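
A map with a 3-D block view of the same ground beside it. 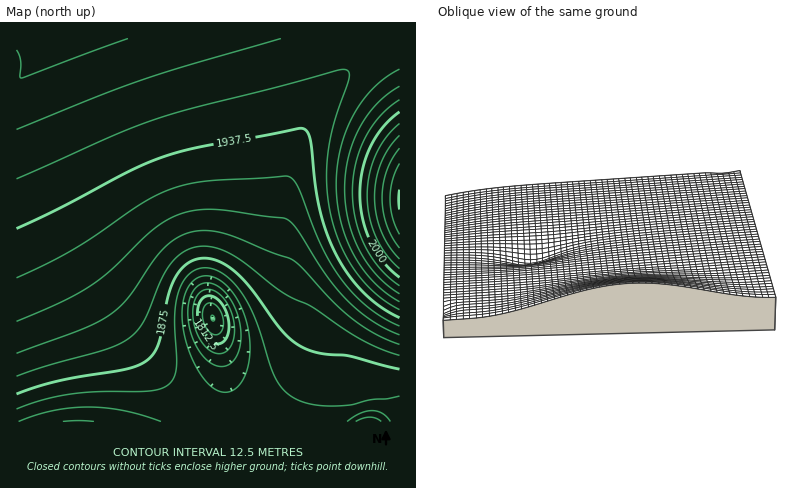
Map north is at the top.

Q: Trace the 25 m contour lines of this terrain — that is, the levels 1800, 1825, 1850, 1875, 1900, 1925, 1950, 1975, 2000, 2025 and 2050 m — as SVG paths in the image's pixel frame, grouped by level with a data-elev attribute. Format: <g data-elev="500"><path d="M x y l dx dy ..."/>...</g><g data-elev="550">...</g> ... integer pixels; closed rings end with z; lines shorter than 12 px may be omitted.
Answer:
<g data-elev="1800"><path d="M214 335l-7-5-4-12 1-10 2-4 4-1 4 1 4 4 5 12-1 11-4 3z"/></g><g data-elev="1825"><path d="M218 354l-8-4-7-6-6-10-3-12-1-12 2-10 5-7 6-3 8 1 8 6 7 11 5 12 0 14-2 11-6 7z"/></g><g data-elev="1850"><path d="M19 422l33-11 36-4 36 4 37 11"/><path d="M347 422l13-8 12-3 10 2 8 9"/><path d="M220 392l-12-8-10-15-10-21-5-20-1-20 4-16 8-11 10-5 6 0 8 3 14 13 11 18 6 24 1 24-6 20-4 7-6 5-6 2z"/></g><g data-elev="1875"><path d="M16 394l44-13 68-12 18-8 8-7 5-10 9-46 7-20 5-8 6-6 8-4 8-2 8 1 10 3 17 12 15 16 30 40 8 9 10 7 18 7 30 3 52 13"/></g><g data-elev="1900"><path d="M16 353l65-23 27-14 10-8 10-10 26-38 13-14 17-11 18-4 14 0 14 4 62 25 10 8 32 34 18 16 24 16 24 10"/></g><g data-elev="1925"><path d="M16 278l56-28 70-46 28-14 16-6 20-3 80-5 6 3 6 7 23 60 10 18 11 16 13 16 13 12 16 10 16 8"/></g><g data-elev="1950"><path d="M16 179l100-44 42-17 178-47 10-1 3 4 0 6-15 44-6 32-1 30 4 28 10 32 15 26 20 22 24 16"/></g><g data-elev="1975"><path d="M400 86l-12 8-11 10-9 11-8 13-11 28-4 33 3 31 12 30 7 14 10 12 11 10 12 8"/><path d="M16 50l4 10 0 16 2 2 106-40"/></g><g data-elev="2000"><path d="M400 112l-17 14-12 20-8 23-3 25 3 24 7 24 13 20 17 15"/></g><g data-elev="2025"><path d="M400 135l-11 13-8 14-5 18-1 16 1 18 5 16 8 16 11 13"/></g><g data-elev="2050"><path d="M400 163l-8 17-2 18 2 20 8 16"/></g>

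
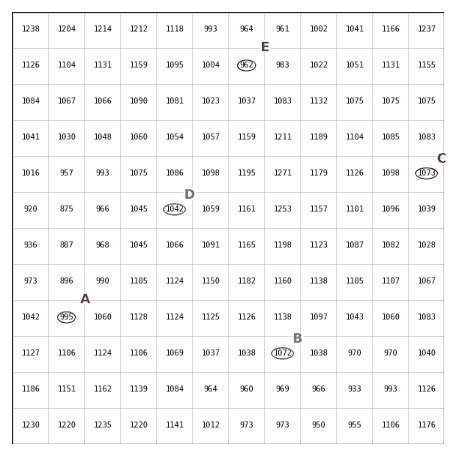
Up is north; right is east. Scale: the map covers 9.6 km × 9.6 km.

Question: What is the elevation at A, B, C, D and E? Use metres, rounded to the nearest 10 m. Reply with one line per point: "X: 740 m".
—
A: 990 m
B: 1070 m
C: 1070 m
D: 1040 m
E: 960 m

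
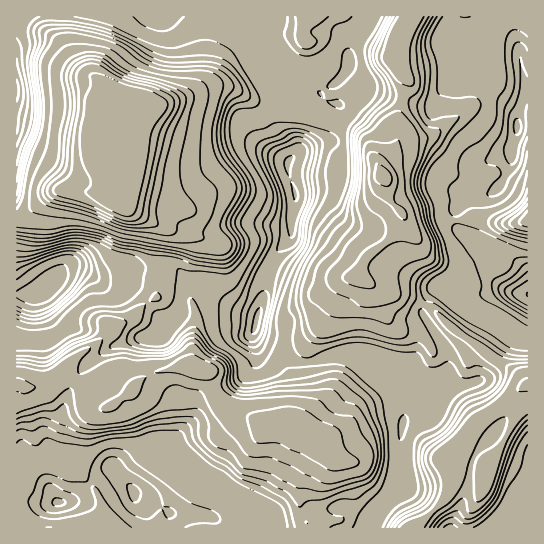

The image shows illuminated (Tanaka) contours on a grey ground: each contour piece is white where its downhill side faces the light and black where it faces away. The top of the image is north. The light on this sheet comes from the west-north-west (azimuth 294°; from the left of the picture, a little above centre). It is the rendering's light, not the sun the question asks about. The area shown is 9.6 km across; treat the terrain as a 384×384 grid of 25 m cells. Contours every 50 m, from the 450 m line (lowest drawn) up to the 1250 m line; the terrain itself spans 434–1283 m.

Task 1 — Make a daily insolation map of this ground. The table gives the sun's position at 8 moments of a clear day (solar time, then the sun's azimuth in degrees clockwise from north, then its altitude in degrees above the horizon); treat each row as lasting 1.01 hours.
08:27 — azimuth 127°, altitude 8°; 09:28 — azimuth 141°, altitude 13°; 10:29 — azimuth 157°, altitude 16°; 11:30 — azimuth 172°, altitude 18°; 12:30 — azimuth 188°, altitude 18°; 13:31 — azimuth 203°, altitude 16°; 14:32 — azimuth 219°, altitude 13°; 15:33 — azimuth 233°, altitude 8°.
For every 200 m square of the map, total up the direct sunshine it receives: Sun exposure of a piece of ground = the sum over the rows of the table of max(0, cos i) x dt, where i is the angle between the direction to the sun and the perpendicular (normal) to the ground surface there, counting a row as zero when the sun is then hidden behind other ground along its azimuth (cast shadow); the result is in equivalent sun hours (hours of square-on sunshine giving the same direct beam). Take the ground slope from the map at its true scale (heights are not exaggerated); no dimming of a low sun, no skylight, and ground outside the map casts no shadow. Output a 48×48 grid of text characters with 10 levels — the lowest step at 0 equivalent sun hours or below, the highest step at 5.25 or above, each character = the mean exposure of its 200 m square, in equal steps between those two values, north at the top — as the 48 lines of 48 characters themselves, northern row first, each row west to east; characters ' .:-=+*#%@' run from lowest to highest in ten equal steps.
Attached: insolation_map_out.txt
:.              ..:::---::=++++=::..-=**==+=----
--:             ...::--=-:----=-:..:=+*=------=+
=-::.             ..::--==+===-=:.:-===-------+*
-:.:.               .::--=*#*=-==-----::------==
=--:.               .::---==----=**-------------
+==--:-:            ..:--------:-+#+-:----------
===-==--:.      .:---:::------:::-=+*==-::::--=-
-==-==::---:.  .:--+*+-:::-::--:..:-=*=:...:-=+-
:-=-----------===-=+**+--:::::::.   :--:..:--=+-
:---::------=+*+=-=+=-==-==--::..  .... .-+=-==-
:::-:-------=++==-==---==*#*+=-. .:-:. .=++===::
:.:---------====----:-=+****+=--..:----++===+=:.
::::--------====--::.:-=+=--:::=- .:--+*=====-::
::::--==----==----:...::::..:::==:.:-+*+----:..:
-:. .-==----==----:. .....:::-:---..-++--:::.. :
-:. .:-----===-----::::...:---:--=+=-=-:---:::.:
:-==+=-----===-:::--===:..::--::-++=-:::----. ..
:=*@@@%*+=-===--::-=**=-:...:::-=++-.:::::..    
-=+*#%@@@#*+=-=====+*=-=-......=====-:-::::.   .
****#%%%@@@@*--=+==-:::-:.::...:-=-=+-:::-=====+
@@@@@@@@@@@@%#*==-:...:.:.:-.:..::-===:.::=+#%@@
%@@@@@@#%@@@@@@%*+====--: .:...::---===-::::-+*#
%@@%#**+=+*##%@@@@%%#+=-. ....::---=+*+=----::=#
**=-::-==-----=+#@@@#++-:..::.:----=+*%#=---==+*
=-:....:----::-==++*++=:::::--------=+#+=---=***
:.      :--:::--:--=+=-:.:::-+++==-----::-------
      .    .-==-:--===-:.:-====++++++=. .:::.   
     ..    :=+=--::---:.:-+==++++++++==. .:::.  
    ..::..:=:.   .::-:..:-==-=+***+=-:-+.  .::: 
       .-=-.     ..::. .---+++****++-=:=*:   .:.
       .-:             .:-=*%%%##%%%#*=:++-     
      --        .       :-==+==--=+***+-==+=.   
    .--. .    .:.         ...  :------++=+=++:  
.  .=-:.------=+*+==            .:----==-=====:.
---==-:------+****+-          .. .:----:::.  .:-
-==++-------====+=-.         .:...::-:::..   .-=
+*#*+=----==++++++=-:........:...::::::...  .-==
%##*=++=++*#%%#%#++=---::::::. ..:::::......=*=*
#****#%%@@@@%%#*=-=+=---=--::::::::::.   .:=*-=#
+++*##%@@%%*+======++=======---::::::.   :=+::**
=+==++****+=---=*#*+++++======--::-::-. :-=:.-*=
-==--==+**+=----=*##++***++===---==::----==::++-
--==--=-:-**=----=*##**+++++===++*=:-=++==--=++-
==+*+==:.:=**+=----=#%%#*++***#%%*-::-+=-==-=+==
===+**=-::--=++=----=+*##*+**%%#*+:...:--+==*+==
---.:---:::::-++===---=+**++**+++=:.   :**=*#+=-
-:    .:-:..:--=====----===--::==-:   .*%**%#=--
-:   .::-:..:::..::------==--====-:. .+###%#=---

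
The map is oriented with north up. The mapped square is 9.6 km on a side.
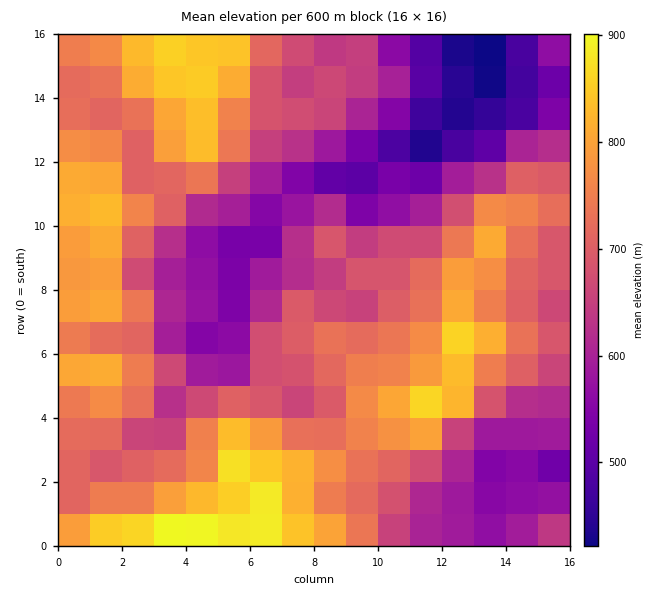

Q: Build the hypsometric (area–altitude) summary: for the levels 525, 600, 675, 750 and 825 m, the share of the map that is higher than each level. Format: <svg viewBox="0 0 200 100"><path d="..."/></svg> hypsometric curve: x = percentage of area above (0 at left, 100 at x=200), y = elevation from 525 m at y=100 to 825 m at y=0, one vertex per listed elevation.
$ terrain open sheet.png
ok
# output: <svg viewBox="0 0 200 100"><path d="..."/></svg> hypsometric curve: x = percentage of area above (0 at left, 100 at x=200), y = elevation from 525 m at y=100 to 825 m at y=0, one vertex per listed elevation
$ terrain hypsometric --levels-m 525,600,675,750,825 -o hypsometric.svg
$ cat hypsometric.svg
<svg viewBox="0 0 200 100"><path d="M182 100l-32-25-38-25-51-25-38-25"/></svg>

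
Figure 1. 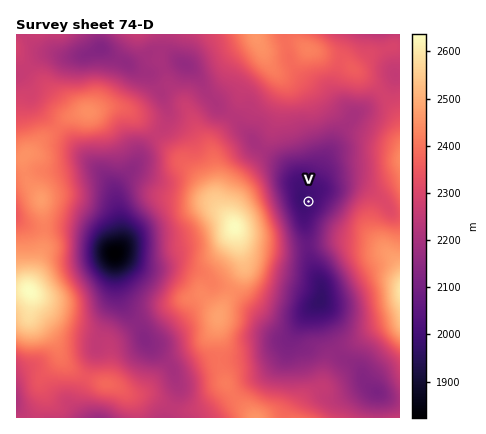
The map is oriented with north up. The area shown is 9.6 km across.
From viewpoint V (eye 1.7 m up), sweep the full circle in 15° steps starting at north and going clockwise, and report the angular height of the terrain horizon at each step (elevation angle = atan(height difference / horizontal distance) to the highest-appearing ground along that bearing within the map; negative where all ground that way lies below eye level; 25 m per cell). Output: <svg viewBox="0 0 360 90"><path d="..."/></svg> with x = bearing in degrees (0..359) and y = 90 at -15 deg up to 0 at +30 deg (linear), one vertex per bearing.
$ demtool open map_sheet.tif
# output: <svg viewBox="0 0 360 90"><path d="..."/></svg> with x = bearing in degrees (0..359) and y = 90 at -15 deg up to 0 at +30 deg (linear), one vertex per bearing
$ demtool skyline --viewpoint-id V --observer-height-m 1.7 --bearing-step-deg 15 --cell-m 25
<svg viewBox="0 0 360 90"><path d="M0 46l15 2 15 0 15-3 15-4 15-2 15-4 15-4 15 0 15 1 15 6 15 8 15 5 15-3 15-12 15-10 15-6 15-1 15 4 15 6 15 9 15 7 15 0 15 0"/></svg>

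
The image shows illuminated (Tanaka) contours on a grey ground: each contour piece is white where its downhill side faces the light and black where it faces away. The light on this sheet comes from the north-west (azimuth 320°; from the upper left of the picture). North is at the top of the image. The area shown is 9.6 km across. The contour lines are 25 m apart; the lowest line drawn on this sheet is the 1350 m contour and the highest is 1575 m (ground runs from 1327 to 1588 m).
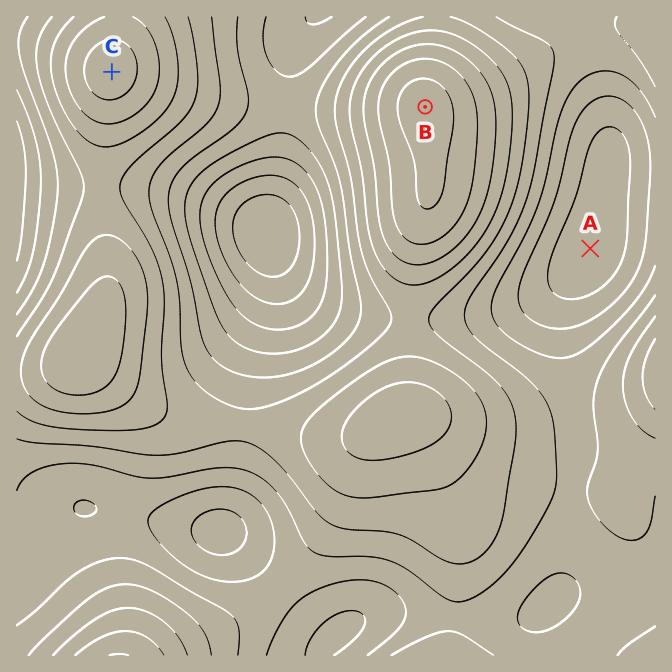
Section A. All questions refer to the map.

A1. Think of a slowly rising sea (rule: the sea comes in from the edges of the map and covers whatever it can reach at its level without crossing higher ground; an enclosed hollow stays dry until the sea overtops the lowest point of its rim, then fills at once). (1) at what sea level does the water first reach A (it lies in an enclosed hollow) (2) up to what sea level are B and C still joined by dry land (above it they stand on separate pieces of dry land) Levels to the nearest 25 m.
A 1400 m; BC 1475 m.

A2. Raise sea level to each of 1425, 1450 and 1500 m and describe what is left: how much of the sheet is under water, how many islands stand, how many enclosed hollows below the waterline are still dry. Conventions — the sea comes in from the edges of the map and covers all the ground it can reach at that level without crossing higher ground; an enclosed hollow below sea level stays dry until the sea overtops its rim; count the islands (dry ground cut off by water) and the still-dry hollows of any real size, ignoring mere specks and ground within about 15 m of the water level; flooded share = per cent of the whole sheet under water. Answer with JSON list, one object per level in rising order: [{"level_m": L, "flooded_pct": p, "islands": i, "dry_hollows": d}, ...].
[{"level_m": 1425, "flooded_pct": 11, "islands": 0, "dry_hollows": 2}, {"level_m": 1450, "flooded_pct": 42, "islands": 0, "dry_hollows": 0}, {"level_m": 1500, "flooded_pct": 74, "islands": 2, "dry_hollows": 0}]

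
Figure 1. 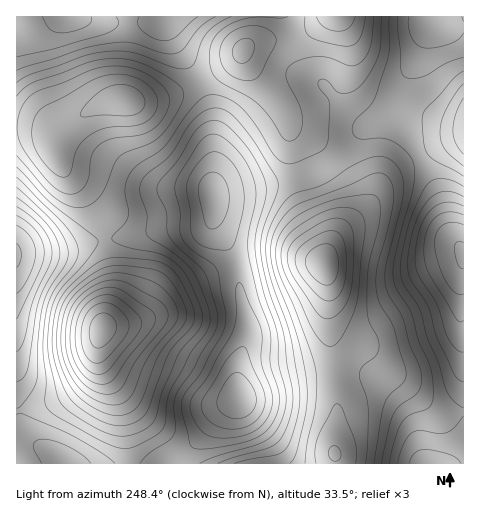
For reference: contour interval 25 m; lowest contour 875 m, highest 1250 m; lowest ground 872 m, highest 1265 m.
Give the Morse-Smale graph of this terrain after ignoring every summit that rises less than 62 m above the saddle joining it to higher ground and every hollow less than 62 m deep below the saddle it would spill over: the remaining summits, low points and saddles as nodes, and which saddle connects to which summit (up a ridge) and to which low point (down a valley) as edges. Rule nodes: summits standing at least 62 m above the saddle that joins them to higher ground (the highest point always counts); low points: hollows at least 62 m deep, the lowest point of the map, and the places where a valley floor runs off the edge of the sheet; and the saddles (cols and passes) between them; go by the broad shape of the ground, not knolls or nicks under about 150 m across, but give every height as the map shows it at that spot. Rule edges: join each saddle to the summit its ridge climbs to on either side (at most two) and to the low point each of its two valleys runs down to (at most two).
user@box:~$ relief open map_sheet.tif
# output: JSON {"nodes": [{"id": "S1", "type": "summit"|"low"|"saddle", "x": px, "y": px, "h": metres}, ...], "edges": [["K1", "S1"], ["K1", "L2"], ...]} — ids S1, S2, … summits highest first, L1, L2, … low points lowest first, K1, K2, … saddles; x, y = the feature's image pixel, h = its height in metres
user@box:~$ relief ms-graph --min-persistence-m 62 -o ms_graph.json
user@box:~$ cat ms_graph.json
{"nodes": [
{"id": "S1", "type": "summit", "x": 102, "y": 329, "h": 1265},
{"id": "S2", "type": "summit", "x": 323, "y": 264, "h": 1221},
{"id": "S3", "type": "summit", "x": 124, "y": 101, "h": 1167},
{"id": "S4", "type": "summit", "x": 335, "y": 17, "h": 1147},
{"id": "S5", "type": "summit", "x": 463, "y": 129, "h": 1097},
{"id": "L1", "type": "low", "x": 462, "y": 253, "h": 872},
{"id": "L2", "type": "low", "x": 17, "y": 255, "h": 872},
{"id": "L3", "type": "low", "x": 238, "y": 398, "h": 879},
{"id": "L4", "type": "low", "x": 433, "y": 25, "h": 954},
{"id": "L5", "type": "low", "x": 67, "y": 17, "h": 962},
{"id": "K1", "type": "saddle", "x": 333, "y": 372, "h": 1115},
{"id": "K2", "type": "saddle", "x": 200, "y": 82, "h": 1061},
{"id": "K3", "type": "saddle", "x": 104, "y": 239, "h": 1051},
{"id": "K4", "type": "saddle", "x": 336, "y": 160, "h": 1042},
{"id": "K5", "type": "saddle", "x": 419, "y": 154, "h": 1021},
{"id": "K6", "type": "saddle", "x": 183, "y": 454, "h": 979},
{"id": "K7", "type": "saddle", "x": 235, "y": 263, "h": 955}],
"edges": [["K1", "S2"], ["K1", "L1"], ["K1", "L3"], ["K2", "S3"], ["K2", "S4"], ["K2", "L3"], ["K2", "L5"], ["K3", "S1"], ["K3", "S3"], ["K3", "L2"], ["K3", "L3"], ["K4", "S2"], ["K4", "S4"], ["K4", "L4"], ["K5", "S2"], ["K5", "S5"], ["K5", "L1"], ["K5", "L4"], ["K6", "S1"], ["K6", "S2"], ["K6", "L3"], ["K7", "S1"], ["K7", "S2"], ["K7", "L3"]]}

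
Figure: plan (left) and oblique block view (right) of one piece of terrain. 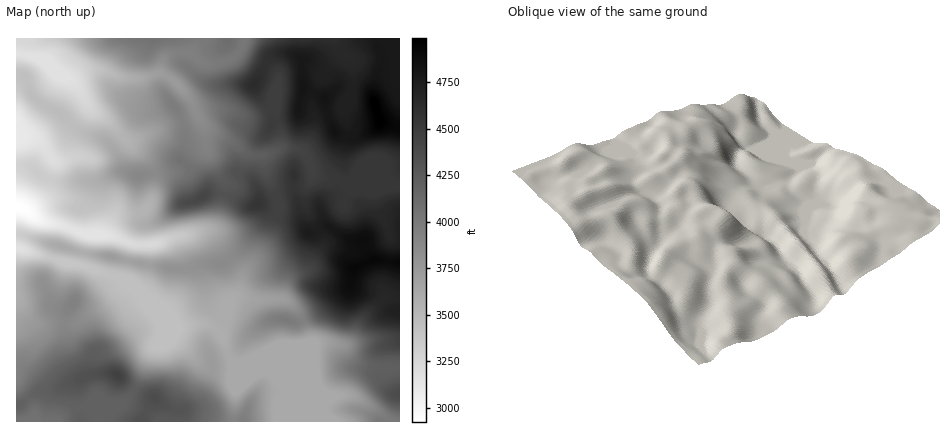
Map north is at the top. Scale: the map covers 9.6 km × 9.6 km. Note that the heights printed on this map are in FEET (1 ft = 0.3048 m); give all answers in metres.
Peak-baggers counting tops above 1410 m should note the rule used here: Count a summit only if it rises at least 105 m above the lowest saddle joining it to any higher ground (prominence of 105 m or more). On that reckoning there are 2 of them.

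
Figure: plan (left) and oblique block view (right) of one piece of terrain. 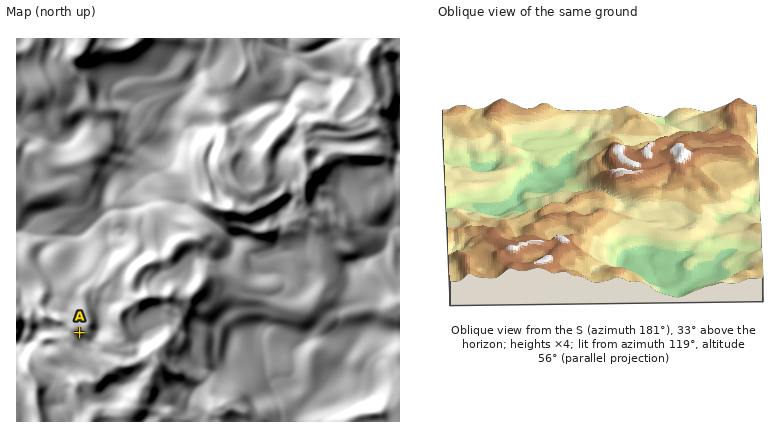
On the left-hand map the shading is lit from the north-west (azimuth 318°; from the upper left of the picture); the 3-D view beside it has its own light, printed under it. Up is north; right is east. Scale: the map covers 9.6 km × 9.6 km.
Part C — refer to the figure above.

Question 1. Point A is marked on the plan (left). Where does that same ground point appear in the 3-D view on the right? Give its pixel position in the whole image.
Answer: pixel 500 231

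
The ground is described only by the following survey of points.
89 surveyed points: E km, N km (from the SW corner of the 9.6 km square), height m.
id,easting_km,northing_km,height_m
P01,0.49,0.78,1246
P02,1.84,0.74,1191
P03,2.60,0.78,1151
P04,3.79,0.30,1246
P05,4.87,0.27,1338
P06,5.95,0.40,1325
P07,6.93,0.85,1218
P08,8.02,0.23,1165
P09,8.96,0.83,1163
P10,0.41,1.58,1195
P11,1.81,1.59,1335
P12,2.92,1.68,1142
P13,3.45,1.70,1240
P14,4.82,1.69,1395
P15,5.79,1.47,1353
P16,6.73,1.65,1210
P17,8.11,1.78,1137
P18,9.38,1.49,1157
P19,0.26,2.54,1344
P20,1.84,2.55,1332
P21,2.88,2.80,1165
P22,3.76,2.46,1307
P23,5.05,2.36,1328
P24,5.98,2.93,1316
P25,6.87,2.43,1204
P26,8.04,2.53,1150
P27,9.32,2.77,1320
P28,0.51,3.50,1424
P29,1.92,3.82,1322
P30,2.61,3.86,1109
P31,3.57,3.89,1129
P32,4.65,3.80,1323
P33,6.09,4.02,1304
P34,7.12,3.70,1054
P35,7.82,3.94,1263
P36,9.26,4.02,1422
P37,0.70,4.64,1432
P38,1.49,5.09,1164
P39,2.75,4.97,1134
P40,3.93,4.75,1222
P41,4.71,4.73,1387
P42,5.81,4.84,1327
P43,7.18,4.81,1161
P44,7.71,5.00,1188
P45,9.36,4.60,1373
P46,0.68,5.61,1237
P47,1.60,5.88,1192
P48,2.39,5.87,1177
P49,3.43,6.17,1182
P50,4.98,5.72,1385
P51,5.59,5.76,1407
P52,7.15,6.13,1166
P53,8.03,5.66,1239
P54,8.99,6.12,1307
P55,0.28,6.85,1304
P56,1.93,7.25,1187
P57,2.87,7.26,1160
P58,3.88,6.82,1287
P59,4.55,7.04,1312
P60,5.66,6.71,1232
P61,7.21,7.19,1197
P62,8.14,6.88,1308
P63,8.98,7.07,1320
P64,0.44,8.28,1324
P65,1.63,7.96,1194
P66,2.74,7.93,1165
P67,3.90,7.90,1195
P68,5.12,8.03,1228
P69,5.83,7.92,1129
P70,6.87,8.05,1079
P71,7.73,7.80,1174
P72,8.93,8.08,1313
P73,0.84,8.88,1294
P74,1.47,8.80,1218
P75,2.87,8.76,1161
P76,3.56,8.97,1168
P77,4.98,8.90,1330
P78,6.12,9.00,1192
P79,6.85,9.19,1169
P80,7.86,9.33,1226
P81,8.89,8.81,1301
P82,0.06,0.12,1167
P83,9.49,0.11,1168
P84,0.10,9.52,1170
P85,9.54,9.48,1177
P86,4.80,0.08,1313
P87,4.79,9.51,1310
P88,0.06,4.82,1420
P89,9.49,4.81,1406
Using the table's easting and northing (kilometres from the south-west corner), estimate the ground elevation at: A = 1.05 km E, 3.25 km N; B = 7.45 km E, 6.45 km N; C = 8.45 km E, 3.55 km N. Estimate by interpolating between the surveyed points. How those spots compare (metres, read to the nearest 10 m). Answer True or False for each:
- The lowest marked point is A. False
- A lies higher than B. True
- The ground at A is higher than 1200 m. True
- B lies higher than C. False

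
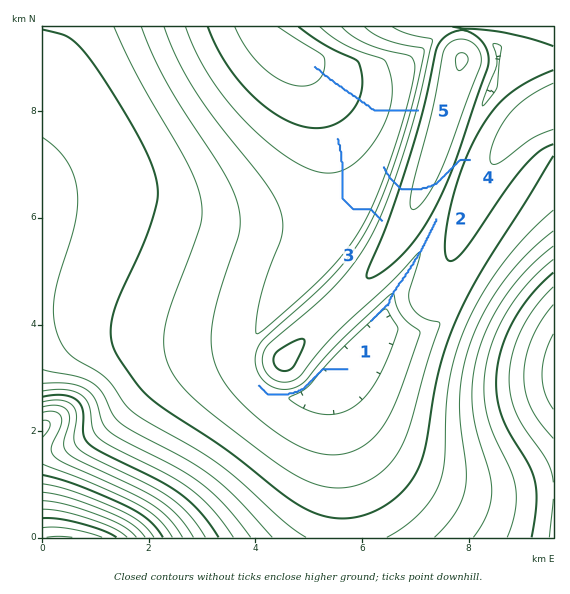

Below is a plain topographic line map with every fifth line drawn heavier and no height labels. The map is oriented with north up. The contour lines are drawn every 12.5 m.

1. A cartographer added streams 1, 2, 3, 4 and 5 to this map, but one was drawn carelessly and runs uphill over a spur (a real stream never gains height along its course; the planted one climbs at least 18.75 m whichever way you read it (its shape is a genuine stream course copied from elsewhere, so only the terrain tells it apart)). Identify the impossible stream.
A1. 4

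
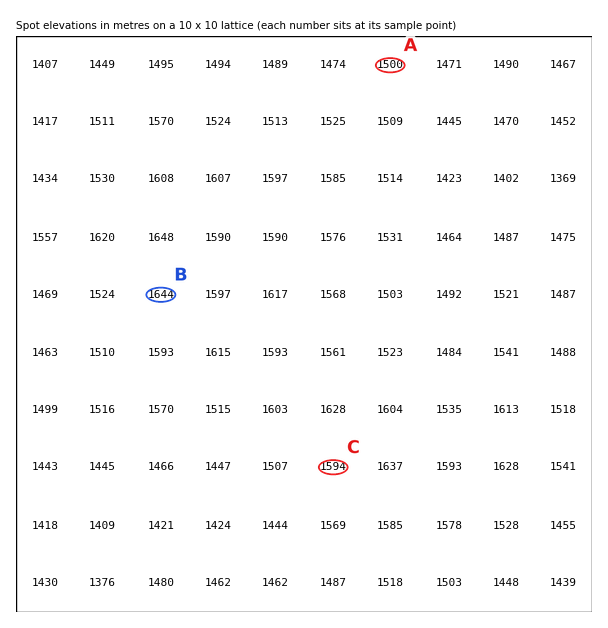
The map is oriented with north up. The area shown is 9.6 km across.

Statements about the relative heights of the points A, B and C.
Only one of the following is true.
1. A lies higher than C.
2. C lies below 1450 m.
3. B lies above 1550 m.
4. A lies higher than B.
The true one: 3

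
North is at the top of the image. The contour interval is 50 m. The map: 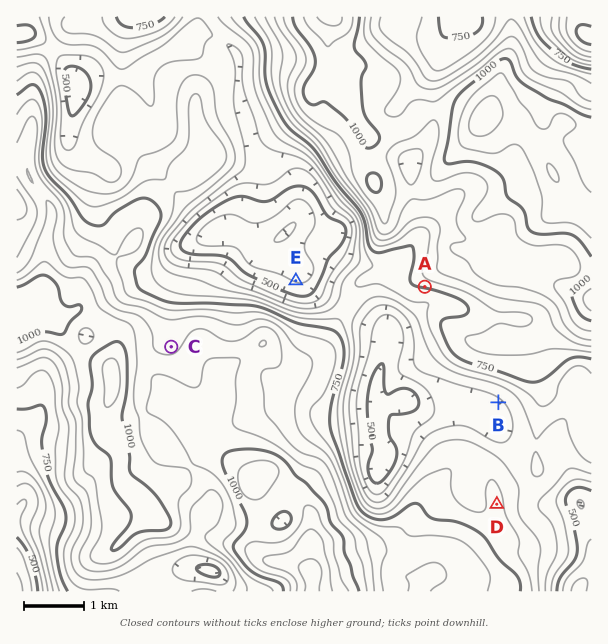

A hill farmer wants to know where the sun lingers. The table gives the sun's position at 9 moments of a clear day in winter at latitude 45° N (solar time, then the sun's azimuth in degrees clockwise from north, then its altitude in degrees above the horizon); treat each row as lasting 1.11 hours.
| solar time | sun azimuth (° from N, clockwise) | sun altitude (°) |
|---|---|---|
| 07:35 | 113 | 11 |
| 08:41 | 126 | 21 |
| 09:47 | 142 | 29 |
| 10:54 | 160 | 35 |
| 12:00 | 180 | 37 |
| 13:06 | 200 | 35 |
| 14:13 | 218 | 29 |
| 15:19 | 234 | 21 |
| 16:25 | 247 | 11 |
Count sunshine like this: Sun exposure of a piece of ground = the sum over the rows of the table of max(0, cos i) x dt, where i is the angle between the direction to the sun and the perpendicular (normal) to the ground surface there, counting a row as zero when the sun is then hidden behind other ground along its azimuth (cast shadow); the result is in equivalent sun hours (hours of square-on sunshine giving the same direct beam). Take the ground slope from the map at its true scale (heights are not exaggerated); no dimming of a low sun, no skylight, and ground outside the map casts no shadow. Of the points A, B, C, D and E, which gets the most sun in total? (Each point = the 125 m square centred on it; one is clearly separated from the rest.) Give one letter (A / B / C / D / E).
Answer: A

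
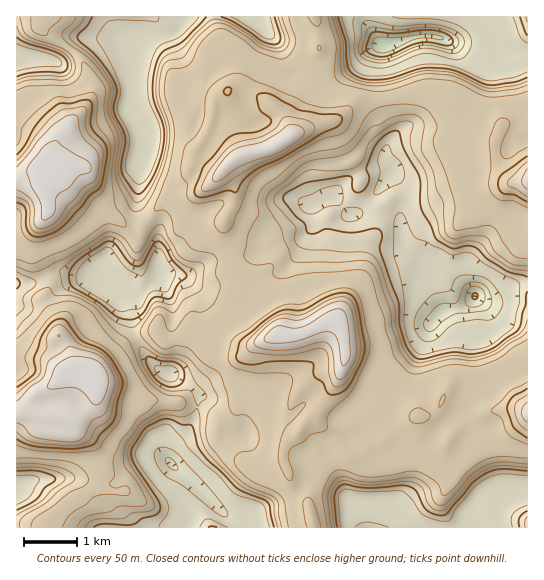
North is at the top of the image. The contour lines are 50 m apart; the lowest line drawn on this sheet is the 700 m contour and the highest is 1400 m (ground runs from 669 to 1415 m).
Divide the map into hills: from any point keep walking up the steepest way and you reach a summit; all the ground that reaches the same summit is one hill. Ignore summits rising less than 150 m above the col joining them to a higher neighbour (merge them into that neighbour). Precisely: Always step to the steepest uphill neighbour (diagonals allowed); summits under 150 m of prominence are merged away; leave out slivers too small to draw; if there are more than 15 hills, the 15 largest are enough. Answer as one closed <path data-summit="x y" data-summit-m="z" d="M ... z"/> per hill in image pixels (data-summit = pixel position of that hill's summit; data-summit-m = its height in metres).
<path data-summit="335 321" data-summit-m="1412" d="M334 197l-27 10-20 20-17 6-3 5-2 8-8 7-27 8-23 2-18 12-28-2-20 20-6 3-11-2 4 5 7 39 14 23 10 10 32 14 26 25 12 21 6 3-6 2-42 41 35 35 8 5 15 3 5 8 133 0 8-14 22-27 7-24 15-29 8-9 21-14 9-22 10-15-6-24 2-33-4-19-16 10-16 4-7-17-3-24-12-15-17-13-5-24-12-4-13-2-25 2z"/><path data-summit="279 143" data-summit-m="1399" d="M367 16l-181 0-12 17-28 6-8 4-7 7 2 15-2 45 13 25 0 20-5 23-2 24 7 13 12 11 3 5 0 38 2 4 28 2 18-12 23-2 27-8 8-7 2-8 3-5 17-6 20-20 8-2 18-8 3-6 15-14 28-10 8 0 5 3-8-13 11-26-8-16-4-18 0-51-11-13-4-8z"/><path data-summit="97 375" data-summit-m="1415" d="M70 273l-15 0-25 11-14 1 0 242 233 1 0-3-4-5-15-3-8-5-54-53 4-12 13-12 10-17 5-21-1-4-17-13-23-9-10-10-14-23-7-39-5-6-17-8-7-9-13 1z"/><path data-summit="43 182" data-summit-m="1413" d="M111 16l-95 1 1 267 13 0 25-11 15 0 16 4 13-1 2 5 9 7 25 8 11-7 14-14-1-44-3-5-12-11-7-13 2-24 5-23 0-20-13-25 2-41-1-14-17-28z"/><path data-summit="527 181" data-summit-m="1372" d="M486 33l-5 0-22 8-10 0-15-5-15 0-36 9-2 4 0 33 3 24 11 25-11 26 7 9 2 9 8 8 4 8 0 10-5 16 3 24 8 10 10 5 10 10 4 9 1 20 7 17 19-5 13-11 16 3 27-15 10-2 0-229-27-5-6-3z"/><path data-summit="527 413" data-summit-m="1380" d="M475 297l4 20-2 33 6 24-10 15-9 22-21 14-8 9-15 29-7 24-22 27-6 14 90 0-3-17 7-12 22-7 9 0 18-5 0-117-5-1-18 6-8 0-5-4-11-29 2-32z"/>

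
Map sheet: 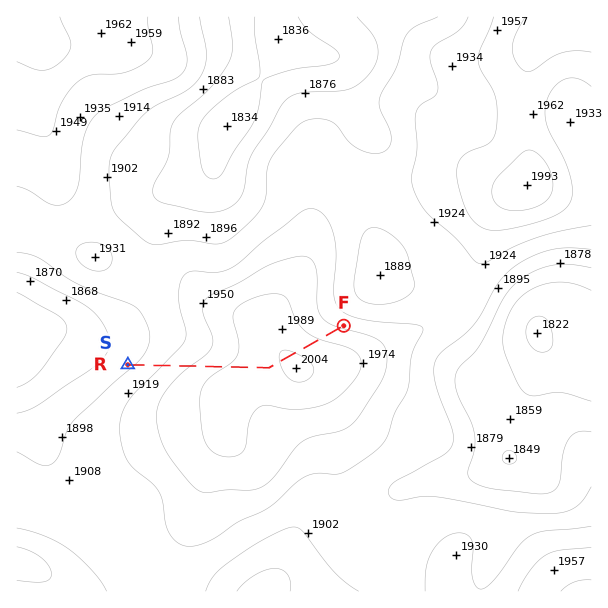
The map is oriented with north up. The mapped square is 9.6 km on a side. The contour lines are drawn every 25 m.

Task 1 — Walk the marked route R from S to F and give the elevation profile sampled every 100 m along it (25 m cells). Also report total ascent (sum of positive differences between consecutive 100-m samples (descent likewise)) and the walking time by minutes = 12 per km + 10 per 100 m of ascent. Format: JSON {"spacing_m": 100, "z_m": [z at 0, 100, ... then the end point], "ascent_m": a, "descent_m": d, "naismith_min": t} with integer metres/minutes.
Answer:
{"spacing_m": 100, "z_m": [1895, 1899, 1904, 1909, 1914, 1920, 1926, 1932, 1938, 1943, 1948, 1953, 1957, 1962, 1966, 1970, 1974, 1977, 1979, 1981, 1982, 1984, 1986, 1990, 1994, 1998, 2001, 2002, 2001, 1998, 1994, 1988, 1982, 1976, 1970, 1964, 1958, 1951, 1945], "ascent_m": 107, "descent_m": 57, "naismith_min": 56}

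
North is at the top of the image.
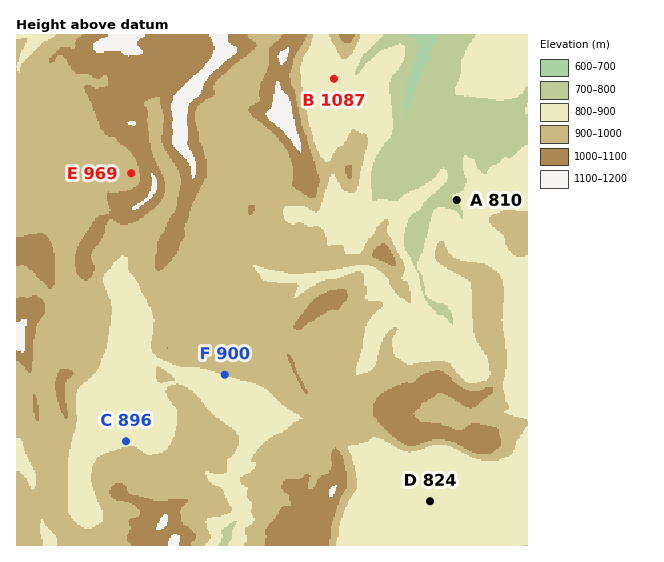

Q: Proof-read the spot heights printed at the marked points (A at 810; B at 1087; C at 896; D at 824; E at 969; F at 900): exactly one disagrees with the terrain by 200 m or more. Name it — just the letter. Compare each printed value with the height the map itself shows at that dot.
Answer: B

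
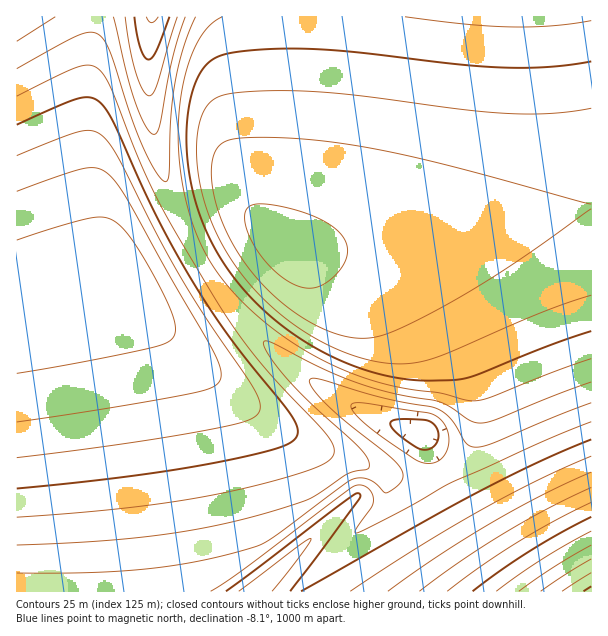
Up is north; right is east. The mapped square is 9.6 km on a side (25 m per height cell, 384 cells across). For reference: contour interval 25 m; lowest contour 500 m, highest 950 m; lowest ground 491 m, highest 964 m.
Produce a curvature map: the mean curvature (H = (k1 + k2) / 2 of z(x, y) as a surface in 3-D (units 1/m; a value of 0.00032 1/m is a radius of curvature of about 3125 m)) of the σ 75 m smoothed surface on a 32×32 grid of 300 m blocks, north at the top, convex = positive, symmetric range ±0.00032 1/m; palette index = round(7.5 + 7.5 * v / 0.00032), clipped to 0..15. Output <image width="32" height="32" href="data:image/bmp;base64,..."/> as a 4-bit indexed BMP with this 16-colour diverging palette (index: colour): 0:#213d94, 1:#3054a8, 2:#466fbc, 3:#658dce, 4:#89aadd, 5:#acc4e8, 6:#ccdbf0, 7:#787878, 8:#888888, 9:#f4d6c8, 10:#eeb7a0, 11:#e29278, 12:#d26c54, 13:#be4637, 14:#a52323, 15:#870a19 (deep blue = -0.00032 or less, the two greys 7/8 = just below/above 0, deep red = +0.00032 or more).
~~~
<image width="32" height="32" href="data:image/bmp;base64,Qk12AgAAAAAAAHYAAAAoAAAAIAAAACAAAAABAAQAAAAAAAACAAATCwAAEwsAABAAAAAAAAAAlD0hAKhUMAC8b0YAzo1lAN2qiQDoxKwA8NvMAHh4eACIiIgAyNb0AKC37gB4kuIAVGzSADdGvgAjI6UAGQqHAHd3d3d4rXA9uIiIiIiIiHd3d3d3d3nYAsuIiIiIiIiId3d3d3eIjZAcyIiIiIiIiIiIiIiIiIjZAcyIiIiIiIiIiIiIiIiIjaAKuIiIiIiIiIiIiIiIiIjbAMmZiIiIiIiIiIiIiIiIjLvbqpiIiIiIiIiIiIiIiJrMumepiIiIiIiIiIiIiJq7uWMAmoiIiIiIiIiIiImruFEAAIqIiIiIiIiIiIibuWEANoepiIiIiIiIiIiJu4MAR6u6mIiIiIiIiIiIm7cgJ6u7qYiIiIiIiIiIibtxA4u6mYiIiIiIiIiIiJu3EEnLqYiIiIiIiIiIiImrggSsuYiIiIiIiIiIiIiKukA5ypiIiIiIiIiIiIiIm7YCjLmIiIiIiIiIiIiIiKuSBruYiIiIiIiIiIiIiIm7UDq6iIiIiIiIiIiIiIiJuSB7uYiIiIiIiIiIiIiIirYDq5iIiIiIiIiIiIiIiJukBruYiIiIiIiIiIiIiIibkhjKiIiIiIiIiIiIiIiIq4AquYiIiIiIiIiIiIiIiKtgS7mIiIiIiIiIiIiIiIirUFu4iIiIiIiIiIiIiIiIq0BrqIiIiIiIiIiIiIiIiKpAa6iIiIiIiIiIiIiIiIiqQGuoiIiIiIiIiIh3d4iIq0BbqIiIiIiIiHd3d3eIiKtQW7iIiIiIh3d3d3d3"/>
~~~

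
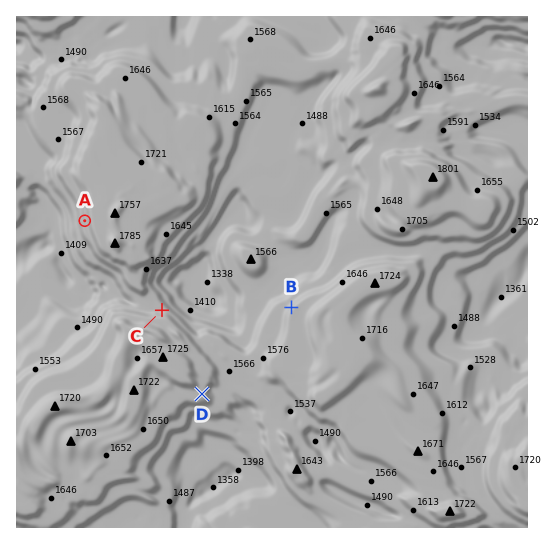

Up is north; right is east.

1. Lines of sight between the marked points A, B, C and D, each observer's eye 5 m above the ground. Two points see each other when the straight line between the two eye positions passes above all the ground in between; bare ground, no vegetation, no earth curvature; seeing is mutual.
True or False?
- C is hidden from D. True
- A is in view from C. False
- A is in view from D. False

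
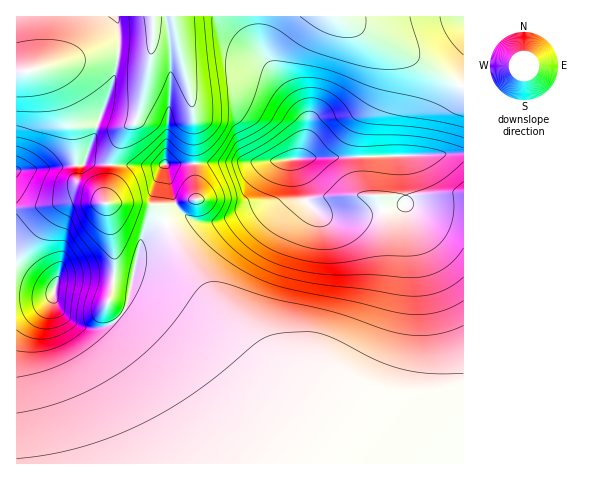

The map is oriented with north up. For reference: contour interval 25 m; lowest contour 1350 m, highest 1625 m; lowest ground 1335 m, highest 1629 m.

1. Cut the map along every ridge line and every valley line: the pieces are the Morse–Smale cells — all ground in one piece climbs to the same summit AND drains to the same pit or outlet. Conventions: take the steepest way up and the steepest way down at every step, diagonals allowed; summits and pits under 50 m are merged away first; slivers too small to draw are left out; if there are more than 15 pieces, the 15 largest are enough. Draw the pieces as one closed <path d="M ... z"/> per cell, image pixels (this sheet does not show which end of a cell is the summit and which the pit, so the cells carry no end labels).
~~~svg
<path d="M463 16l-446 0-1 55 26-1 11 11 9 17 5 20 7 13 2 34 5 0 4-3 66 4 14-2 12 44 8 8 11 5 20 1 9-2 41-18 4-6 11-30 5-6 10 1 10 41 8 8 14 7 14 1 20-2 43-12 16 2 42 0z"/><path d="M294 160l-11 1-14 38-17 9-36 14-15 0-19-8-15 9 18 35 21 33 50 60 21 34 6 24 0 17-5 21-6 16 191 1 1-257-43-1-16-2-43 12-20 2-14-1-14-7-8-8z"/><path d="M166 224l-25 18-14 64-5 8-9 9-7 3-17 3-16-6-14-12-6-17-6 2-31-1 1 169 255-1 6-16 5-21 0-17-6-24-21-34-50-60z"/><path d="M75 165l-57 5-2 2 1 123 33 0 4-4 3-11 5-3 41 0 28 5 10-40 24-19-9-14-5-4-13-2-34 0-12-14-15-9z"/><path d="M42 70l-26 3 1 98 59-6-3-38-6-9-5-20-9-17z"/><path d="M90 162l-14 4 1 14 15 9 12 14 34 0 13 2 15 19 17-10-8-11-10-39-14 2-38-1z"/><path d="M103 277l-44 1-6 19 6 14 10 9 14 8 15 1 15-6 10-10 4-7 5-23z"/>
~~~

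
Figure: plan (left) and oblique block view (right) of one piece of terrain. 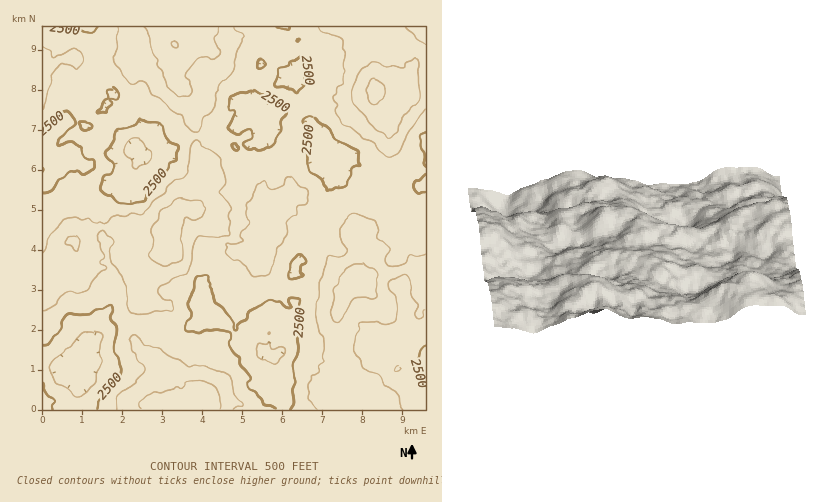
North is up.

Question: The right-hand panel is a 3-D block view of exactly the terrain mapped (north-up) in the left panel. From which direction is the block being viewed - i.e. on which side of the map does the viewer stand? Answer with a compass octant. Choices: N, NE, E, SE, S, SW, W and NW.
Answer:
E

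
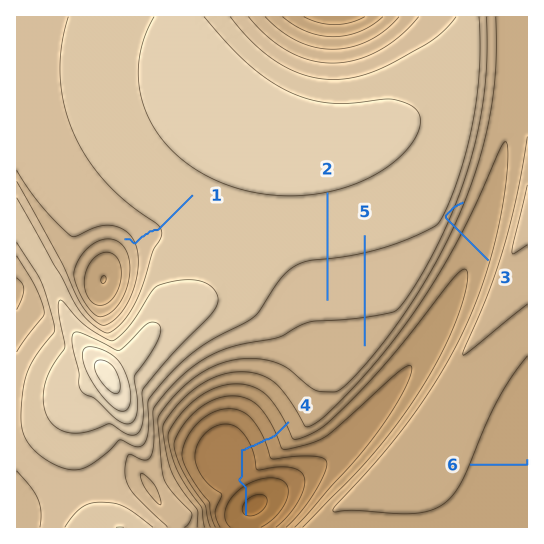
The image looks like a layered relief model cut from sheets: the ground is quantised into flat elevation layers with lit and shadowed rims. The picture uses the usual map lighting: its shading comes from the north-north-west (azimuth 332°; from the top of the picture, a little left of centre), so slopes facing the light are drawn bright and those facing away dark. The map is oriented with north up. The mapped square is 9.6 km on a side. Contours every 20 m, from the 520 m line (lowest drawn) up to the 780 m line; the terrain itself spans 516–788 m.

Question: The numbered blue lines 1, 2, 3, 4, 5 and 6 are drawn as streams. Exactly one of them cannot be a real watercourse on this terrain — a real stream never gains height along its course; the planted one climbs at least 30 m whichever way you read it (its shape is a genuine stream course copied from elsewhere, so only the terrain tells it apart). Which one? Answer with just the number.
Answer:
3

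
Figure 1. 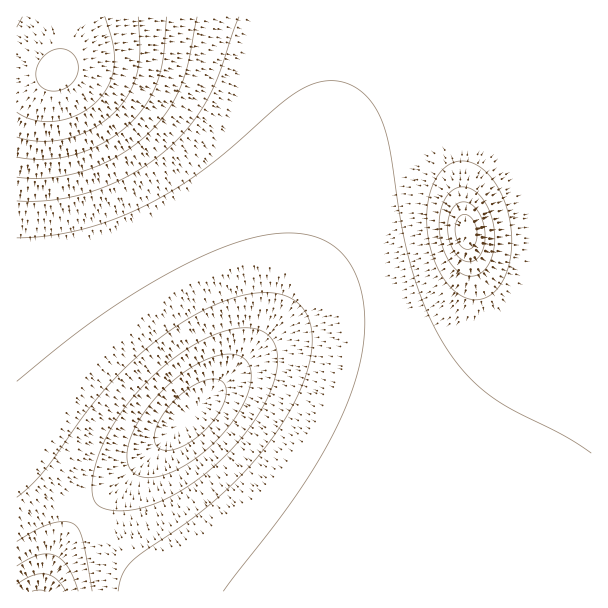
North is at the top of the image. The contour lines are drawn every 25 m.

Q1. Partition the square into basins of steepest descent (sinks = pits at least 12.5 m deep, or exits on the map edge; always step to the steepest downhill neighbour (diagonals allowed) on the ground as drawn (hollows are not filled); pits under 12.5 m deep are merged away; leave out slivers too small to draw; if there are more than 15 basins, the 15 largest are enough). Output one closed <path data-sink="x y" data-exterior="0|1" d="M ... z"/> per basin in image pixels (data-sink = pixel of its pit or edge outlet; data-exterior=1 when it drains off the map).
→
<path data-sink="191 414" data-exterior="0" d="M591 16l-526 0-3 35-4 20-10 3-32 3 0 373 22 22 24 20 78 79 31 21 420 0z"/><path data-sink="39 591" data-exterior="1" d="M17 451l0 141 153-1-30-20-78-79-24-20z"/><path data-sink="17 17" data-exterior="1" d="M63 16l-47 1 1 59 21 0 20-5 4-20z"/>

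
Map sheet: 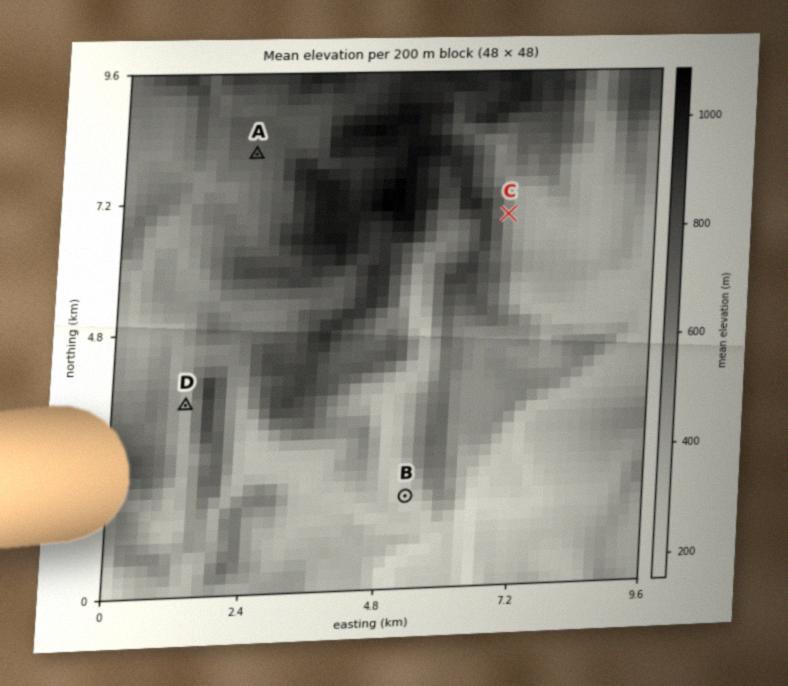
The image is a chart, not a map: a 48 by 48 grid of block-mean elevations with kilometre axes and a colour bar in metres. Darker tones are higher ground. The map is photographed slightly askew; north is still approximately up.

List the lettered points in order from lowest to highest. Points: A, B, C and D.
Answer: B D C A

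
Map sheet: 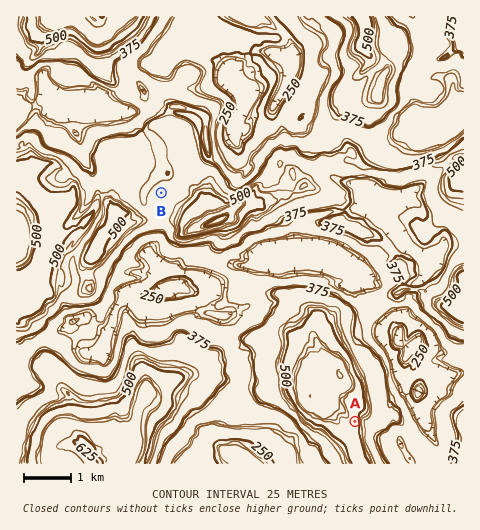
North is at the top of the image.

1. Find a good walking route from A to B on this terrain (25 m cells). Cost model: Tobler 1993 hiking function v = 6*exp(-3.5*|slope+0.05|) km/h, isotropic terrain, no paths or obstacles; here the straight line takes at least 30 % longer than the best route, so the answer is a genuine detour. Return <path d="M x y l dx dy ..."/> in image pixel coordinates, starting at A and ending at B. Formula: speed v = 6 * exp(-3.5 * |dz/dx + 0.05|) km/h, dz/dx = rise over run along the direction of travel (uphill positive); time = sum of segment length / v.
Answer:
<path d="M355 421l-5 3-4 0-5 2-7 0-5-2-6 0-23-12-16-16-5-10-21-21-5-9 0-2-1-3-2-2-4-1-3-2-4-7 0-2 3-4 0-13 1-2 0-4-2-7-4-3-8-17 0-6-1-2-5-5-21-10-13-13-16-8-2-2-10-19 0-29"/>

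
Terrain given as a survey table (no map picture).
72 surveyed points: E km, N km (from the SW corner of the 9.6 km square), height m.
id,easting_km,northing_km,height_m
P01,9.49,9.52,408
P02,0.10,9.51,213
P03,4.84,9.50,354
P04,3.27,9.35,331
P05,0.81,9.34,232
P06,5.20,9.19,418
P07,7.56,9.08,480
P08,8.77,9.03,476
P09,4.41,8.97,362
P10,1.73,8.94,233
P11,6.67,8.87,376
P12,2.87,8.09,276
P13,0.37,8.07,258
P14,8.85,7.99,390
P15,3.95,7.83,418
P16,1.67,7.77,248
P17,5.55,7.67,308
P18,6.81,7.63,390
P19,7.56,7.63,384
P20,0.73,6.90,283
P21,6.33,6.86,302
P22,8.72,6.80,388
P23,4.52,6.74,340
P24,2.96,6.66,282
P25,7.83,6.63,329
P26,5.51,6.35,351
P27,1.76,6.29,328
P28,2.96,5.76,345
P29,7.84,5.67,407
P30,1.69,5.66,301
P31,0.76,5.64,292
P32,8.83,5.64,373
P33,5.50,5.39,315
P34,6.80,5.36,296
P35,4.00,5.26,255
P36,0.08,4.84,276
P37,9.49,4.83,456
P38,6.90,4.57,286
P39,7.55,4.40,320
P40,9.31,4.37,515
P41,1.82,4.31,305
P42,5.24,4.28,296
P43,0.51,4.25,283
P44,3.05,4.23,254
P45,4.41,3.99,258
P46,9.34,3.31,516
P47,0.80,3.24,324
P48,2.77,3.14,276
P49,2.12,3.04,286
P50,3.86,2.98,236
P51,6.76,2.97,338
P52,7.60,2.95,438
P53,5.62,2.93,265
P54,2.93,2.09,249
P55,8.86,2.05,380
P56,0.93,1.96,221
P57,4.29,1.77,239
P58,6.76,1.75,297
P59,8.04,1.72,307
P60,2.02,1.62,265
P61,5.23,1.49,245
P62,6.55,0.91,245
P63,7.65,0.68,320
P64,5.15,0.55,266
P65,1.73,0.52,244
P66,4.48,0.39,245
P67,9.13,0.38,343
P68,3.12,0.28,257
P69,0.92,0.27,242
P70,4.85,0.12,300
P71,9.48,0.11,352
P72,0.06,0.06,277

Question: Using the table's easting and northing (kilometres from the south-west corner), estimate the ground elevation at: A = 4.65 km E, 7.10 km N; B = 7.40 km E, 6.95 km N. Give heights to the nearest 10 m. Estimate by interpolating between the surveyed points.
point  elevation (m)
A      390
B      330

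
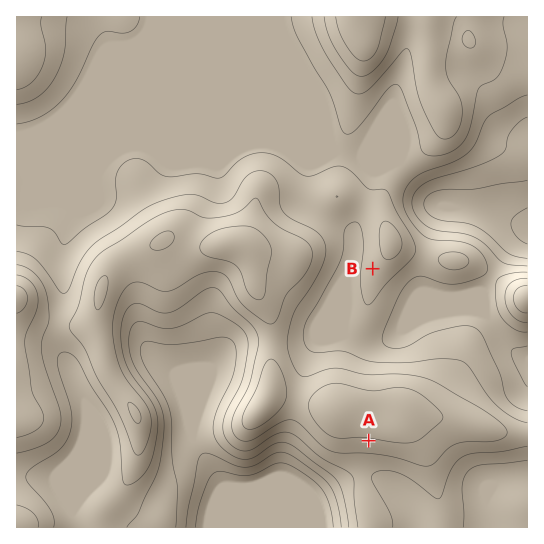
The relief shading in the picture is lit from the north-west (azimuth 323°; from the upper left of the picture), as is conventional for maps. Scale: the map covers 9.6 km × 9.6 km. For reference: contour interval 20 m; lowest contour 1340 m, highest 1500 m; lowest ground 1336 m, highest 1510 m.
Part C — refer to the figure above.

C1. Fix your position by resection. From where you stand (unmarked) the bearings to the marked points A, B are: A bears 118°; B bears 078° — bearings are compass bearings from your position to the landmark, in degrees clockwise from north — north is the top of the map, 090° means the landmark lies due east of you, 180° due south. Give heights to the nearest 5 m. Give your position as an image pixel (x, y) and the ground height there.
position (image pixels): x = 139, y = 318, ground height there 1425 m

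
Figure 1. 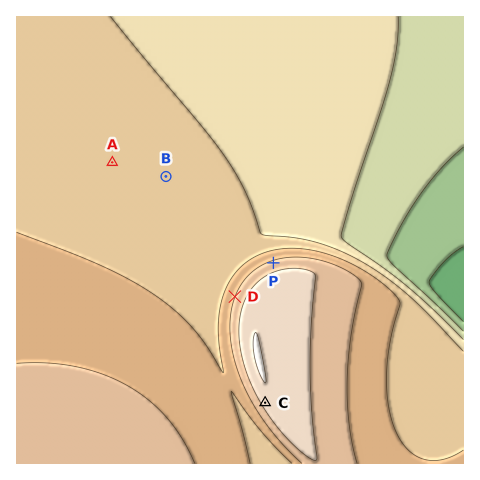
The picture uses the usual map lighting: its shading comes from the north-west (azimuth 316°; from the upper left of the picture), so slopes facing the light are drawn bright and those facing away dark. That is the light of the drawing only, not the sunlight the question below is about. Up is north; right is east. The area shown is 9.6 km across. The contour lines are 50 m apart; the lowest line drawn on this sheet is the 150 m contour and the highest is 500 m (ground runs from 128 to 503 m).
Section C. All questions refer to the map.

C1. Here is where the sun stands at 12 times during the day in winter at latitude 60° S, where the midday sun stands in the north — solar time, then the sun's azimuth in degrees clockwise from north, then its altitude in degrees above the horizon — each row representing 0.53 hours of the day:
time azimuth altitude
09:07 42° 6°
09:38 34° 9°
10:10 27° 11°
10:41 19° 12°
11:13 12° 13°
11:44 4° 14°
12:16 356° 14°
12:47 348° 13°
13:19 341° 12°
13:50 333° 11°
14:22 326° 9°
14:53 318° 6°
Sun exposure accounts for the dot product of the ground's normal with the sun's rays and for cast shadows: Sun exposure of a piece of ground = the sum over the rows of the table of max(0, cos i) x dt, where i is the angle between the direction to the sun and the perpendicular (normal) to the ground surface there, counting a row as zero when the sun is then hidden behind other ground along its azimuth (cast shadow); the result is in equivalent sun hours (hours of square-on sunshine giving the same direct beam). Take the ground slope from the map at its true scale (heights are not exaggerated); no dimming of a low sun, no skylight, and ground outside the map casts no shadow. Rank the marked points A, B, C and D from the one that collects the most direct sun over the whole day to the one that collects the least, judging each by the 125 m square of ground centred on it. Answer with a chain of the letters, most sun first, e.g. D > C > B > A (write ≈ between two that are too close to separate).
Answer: D > B ≈ A > C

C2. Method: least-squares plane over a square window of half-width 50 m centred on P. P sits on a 13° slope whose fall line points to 342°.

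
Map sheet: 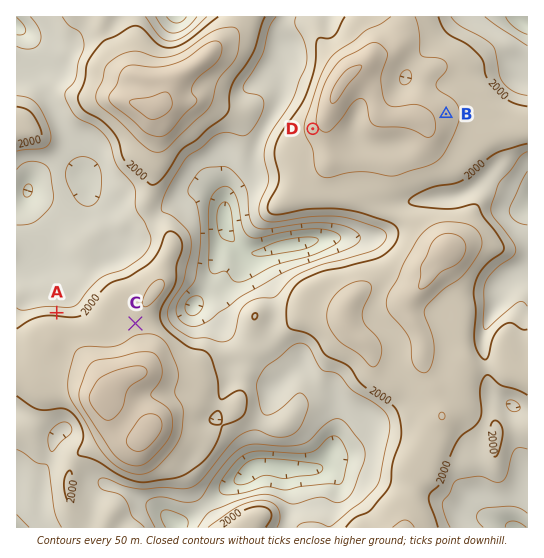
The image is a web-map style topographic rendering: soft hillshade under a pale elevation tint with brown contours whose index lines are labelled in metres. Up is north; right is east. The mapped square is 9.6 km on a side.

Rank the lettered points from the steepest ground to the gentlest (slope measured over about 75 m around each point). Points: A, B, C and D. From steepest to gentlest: A D B C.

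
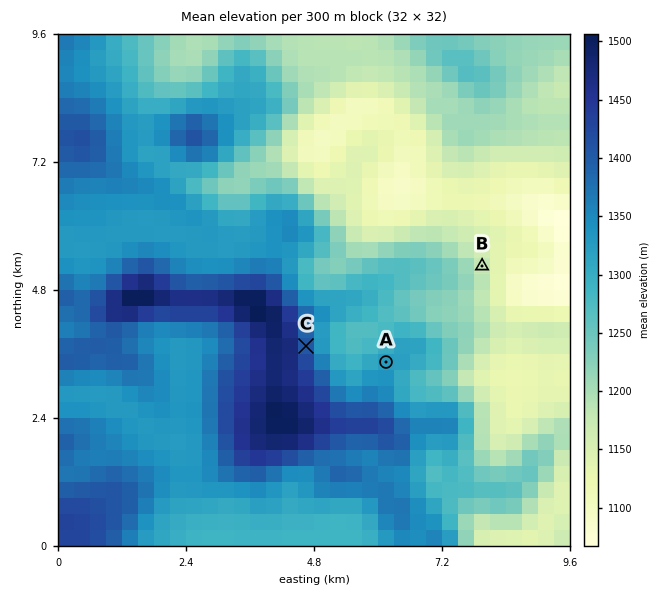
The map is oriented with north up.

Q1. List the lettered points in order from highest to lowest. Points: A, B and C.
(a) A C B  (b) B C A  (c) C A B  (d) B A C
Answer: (c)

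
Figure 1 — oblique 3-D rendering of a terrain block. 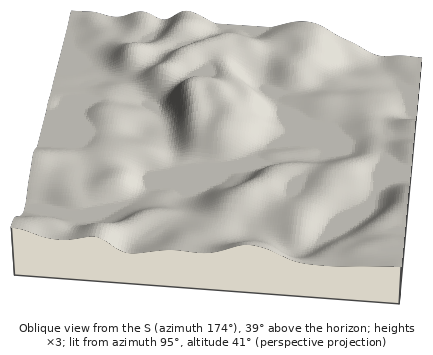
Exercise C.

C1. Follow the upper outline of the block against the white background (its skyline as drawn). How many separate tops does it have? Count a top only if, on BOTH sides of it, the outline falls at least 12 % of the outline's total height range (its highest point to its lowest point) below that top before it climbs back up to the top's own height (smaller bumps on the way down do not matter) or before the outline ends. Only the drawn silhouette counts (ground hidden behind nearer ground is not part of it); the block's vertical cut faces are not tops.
1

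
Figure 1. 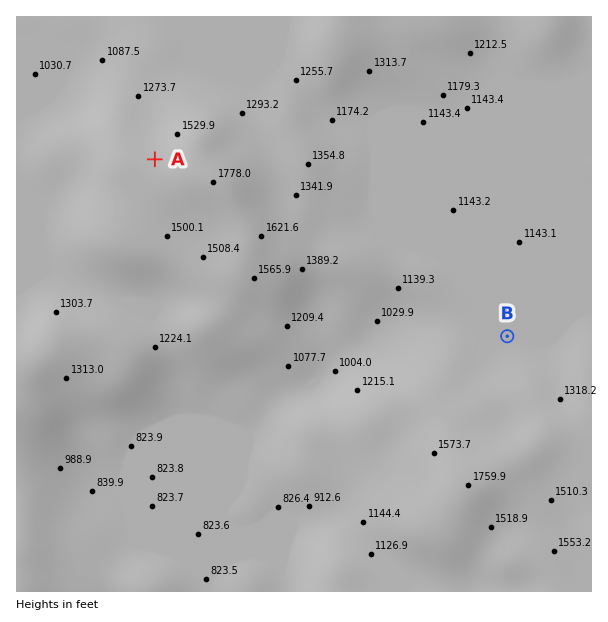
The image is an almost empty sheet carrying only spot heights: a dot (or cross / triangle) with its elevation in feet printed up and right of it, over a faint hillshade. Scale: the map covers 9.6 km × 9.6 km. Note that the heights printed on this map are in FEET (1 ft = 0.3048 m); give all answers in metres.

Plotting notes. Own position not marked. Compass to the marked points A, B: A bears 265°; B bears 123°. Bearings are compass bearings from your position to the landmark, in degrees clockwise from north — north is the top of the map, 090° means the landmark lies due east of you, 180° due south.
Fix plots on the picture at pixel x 225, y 153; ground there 470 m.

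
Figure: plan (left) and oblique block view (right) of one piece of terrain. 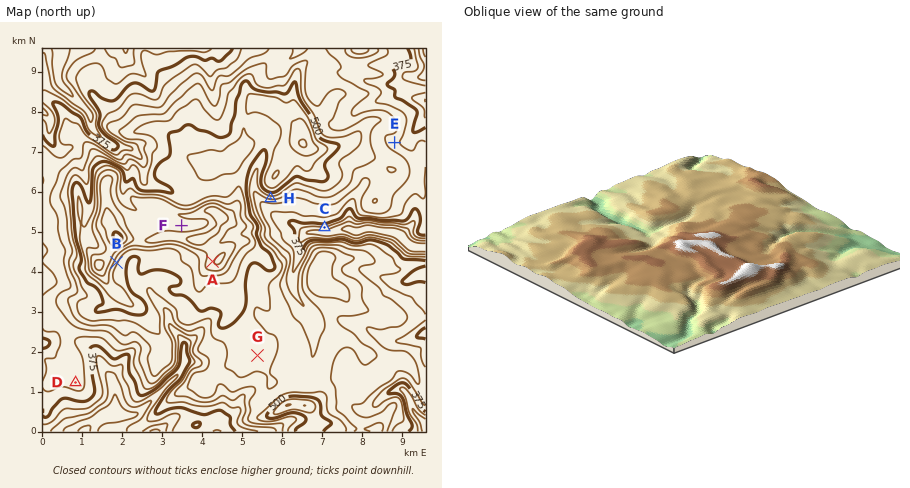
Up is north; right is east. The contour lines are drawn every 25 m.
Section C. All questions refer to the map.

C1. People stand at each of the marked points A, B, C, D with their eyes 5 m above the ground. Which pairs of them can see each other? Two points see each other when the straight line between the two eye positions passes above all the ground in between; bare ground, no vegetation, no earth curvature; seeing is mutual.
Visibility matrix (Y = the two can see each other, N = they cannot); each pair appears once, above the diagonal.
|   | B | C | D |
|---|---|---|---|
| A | Y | N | Y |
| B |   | N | N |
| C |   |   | N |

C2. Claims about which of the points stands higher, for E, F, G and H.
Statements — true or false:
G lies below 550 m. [true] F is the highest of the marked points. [true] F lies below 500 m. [false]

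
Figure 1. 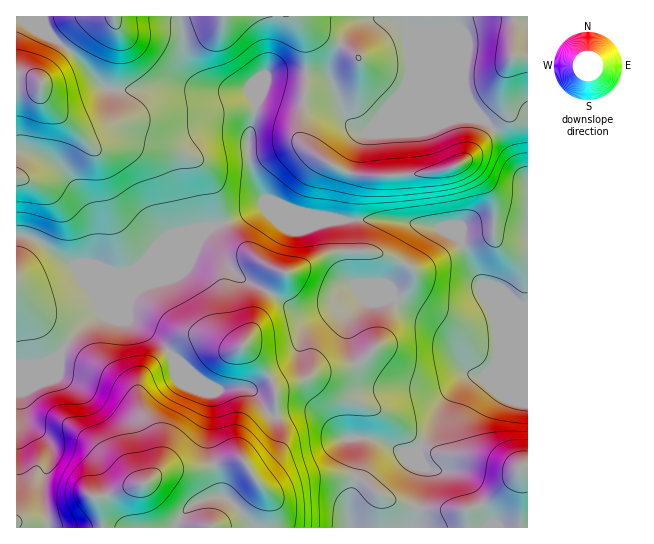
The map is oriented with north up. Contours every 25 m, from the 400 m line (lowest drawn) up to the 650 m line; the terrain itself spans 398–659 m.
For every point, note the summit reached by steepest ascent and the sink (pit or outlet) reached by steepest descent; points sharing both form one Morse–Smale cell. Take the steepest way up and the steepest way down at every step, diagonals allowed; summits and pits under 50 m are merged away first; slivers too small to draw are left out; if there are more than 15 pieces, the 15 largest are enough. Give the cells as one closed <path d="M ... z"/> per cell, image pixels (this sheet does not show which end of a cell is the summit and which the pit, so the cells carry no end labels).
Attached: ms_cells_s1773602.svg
<path d="M265 207l-40 17-15 4-7 7-6 11-28 29-31 14-11 14-33 14-21 18-10 16-10 9-10 4-27 2 0 161 511 1 1-221-10-3-8-8-8-4-19-7-11-19-11-27-16-10-54-9-94 0z"/><path d="M527 16l-346 0 3 41 7 17 10 10 20 7-18 0-26-6-15 0-33 6-22-2-37-38-21-17-7-18-25 0-1 349 27-1 10-4 10-9 10-16 21-18 33-14 11-14 31-14 28-29 6-11 7-7 15-4 37-17 35 13 94 0 54 9 16 10 11 27 11 19 19 7 8 4 8 8 9 3z"/><path d="M179 16l-136 0 0 5 6 13 21 17 37 38 22 2 33-6 15 0 26 6 18 0-20-7-10-10-7-17 0-16z"/>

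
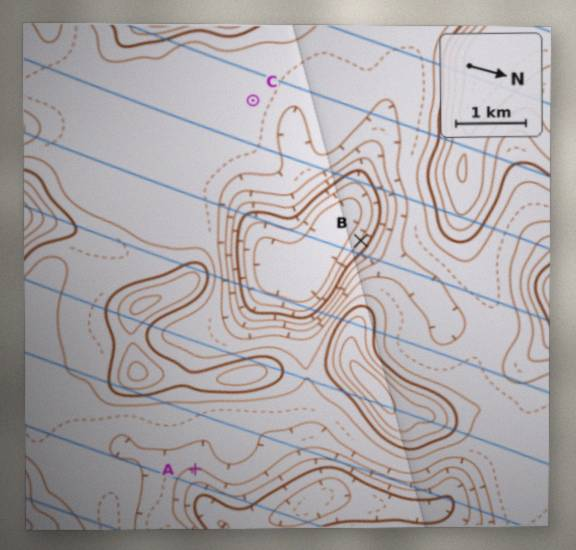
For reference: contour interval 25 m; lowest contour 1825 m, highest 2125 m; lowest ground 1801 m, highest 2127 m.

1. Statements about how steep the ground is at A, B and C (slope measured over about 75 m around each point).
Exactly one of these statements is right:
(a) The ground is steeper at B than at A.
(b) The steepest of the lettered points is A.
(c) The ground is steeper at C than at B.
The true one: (a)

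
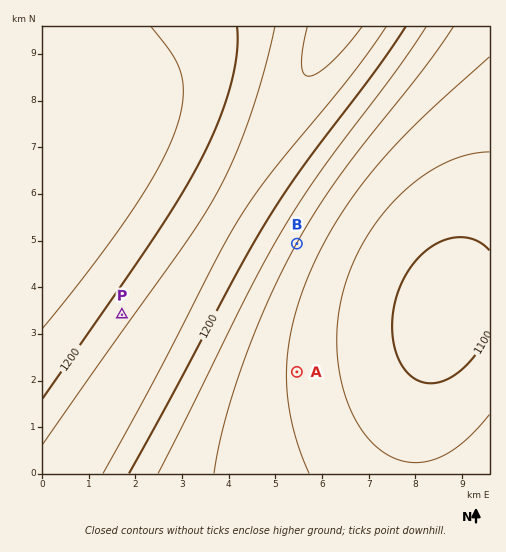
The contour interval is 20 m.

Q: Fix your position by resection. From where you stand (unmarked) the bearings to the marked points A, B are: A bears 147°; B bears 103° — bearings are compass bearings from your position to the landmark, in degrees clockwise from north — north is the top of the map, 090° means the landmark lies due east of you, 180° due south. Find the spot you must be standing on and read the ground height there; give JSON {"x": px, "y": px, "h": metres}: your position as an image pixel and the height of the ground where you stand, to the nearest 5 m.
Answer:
{"x": 199, "y": 221, "h": 1220}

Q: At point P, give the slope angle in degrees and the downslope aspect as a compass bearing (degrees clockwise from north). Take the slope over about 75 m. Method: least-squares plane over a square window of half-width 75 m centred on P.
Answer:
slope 2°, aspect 305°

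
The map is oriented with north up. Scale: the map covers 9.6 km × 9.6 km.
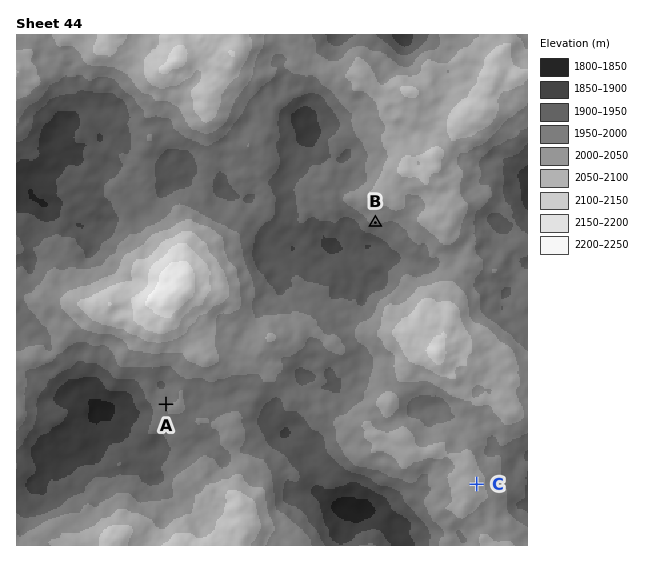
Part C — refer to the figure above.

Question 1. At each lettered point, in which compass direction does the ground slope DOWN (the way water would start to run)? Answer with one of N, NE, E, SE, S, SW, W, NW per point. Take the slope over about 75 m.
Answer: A NW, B S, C E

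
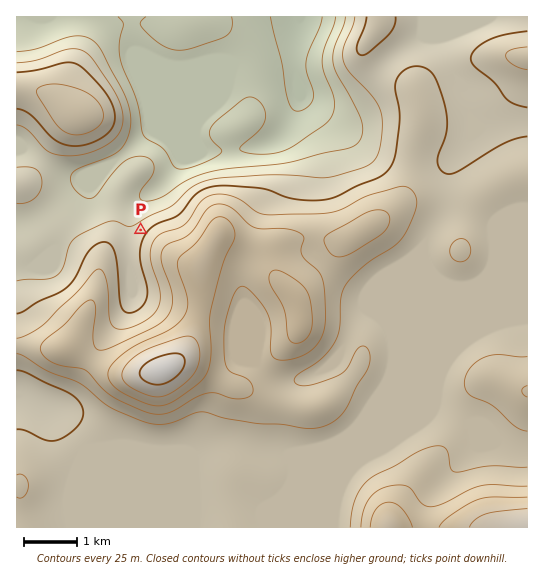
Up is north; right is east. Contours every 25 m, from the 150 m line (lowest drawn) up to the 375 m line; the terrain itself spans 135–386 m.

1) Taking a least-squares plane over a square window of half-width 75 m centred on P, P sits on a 6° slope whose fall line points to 310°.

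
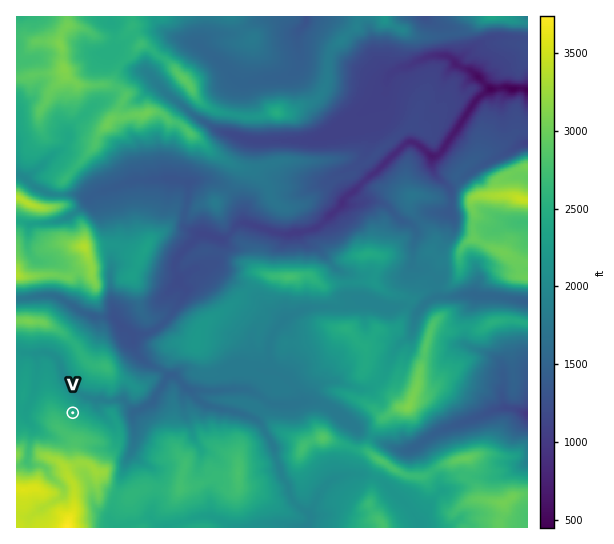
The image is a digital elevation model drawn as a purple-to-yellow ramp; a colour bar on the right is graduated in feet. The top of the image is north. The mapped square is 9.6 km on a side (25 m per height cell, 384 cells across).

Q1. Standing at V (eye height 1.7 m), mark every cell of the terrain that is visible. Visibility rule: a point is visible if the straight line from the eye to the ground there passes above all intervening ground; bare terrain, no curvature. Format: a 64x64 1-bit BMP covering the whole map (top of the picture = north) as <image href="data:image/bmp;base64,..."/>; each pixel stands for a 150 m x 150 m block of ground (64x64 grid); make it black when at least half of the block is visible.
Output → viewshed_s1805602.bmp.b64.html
<image width="64" height="64" href="data:image/bmp;base64,Qk0+AgAAAAAAAD4AAAAoAAAAQAAAAEAAAAABAAEAAAAAAAACAAATCwAAEwsAAAIAAAAAAAAA////AAAAAAAAAAAAAAAAAAAAAAAAAAAAAAAAAAAAAAAAAAAAAAAADAAAAAAAAAAAAAAAAAAAAAAAAAgAAAAAAAAAGBAAAAAAAIA4EAAAAAAAAHhwAAAAAAAAcPAQAAAAAAB58DwAAAAAyDqw/AAAAACYAoH8DAAAA5AAD/x/gAAFMAB8f/OAAAR/Mfv/x8AAD/IB//+/wAAP8AP///PAAF/wA///8EAAT4AD///wYAAHAB8f//AgAP8ADg7/8CAA/gAGAP/gEAD8AAIAf8AQAPAAAQA/ABAAAAAAABwACAAAAAAABAAAAAAAAAAPAAAAAEAAAP48AAADwAAD/DgAAw3AAAfACAAOAIAAAAAAAx4AgAAAAAADHAGAAAAAAAM4AAAAAAAAAeAAAAAAAAABgAAAAAAAAACAAAAAAAAAAIAAAAAAAAAAgAAAAAAAAACfAAAAAAAAAP4AAAAAAAAAAAAAAAAAAAAQAAAAAAAAAAAAAAAAAAAAAAAAAAAAAAAAAAAAAAAAAAAAAAAAAAAAAAAAAAAAAAAAAAAAAAAAAAAAAAAAAAAAAAAAAAAAAAAAAAAAAAAAAAAAAAAAAAAAAAAAAAAAAAAAAAAAAAAAAAAAAAAAAAAAAAAAAAAAAAAAAAAAAAAAAAAAAAAAAAAAAAAAAAAAAAAAAAAAAAAAAAAAAAAAAAAAAA=="/>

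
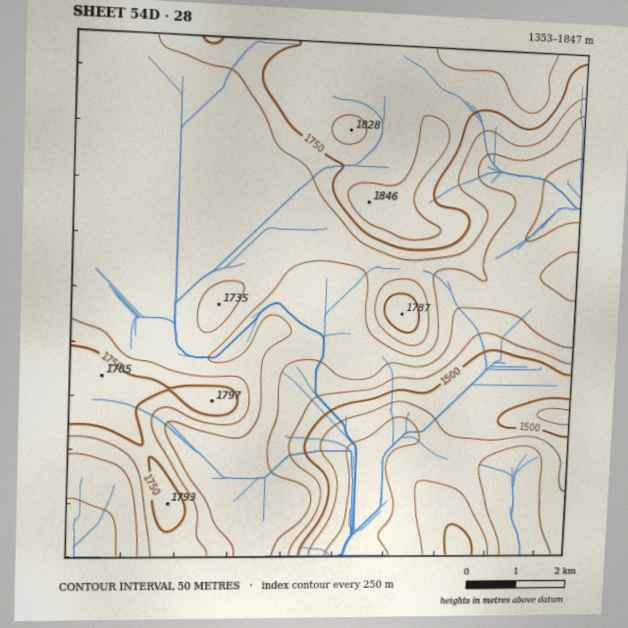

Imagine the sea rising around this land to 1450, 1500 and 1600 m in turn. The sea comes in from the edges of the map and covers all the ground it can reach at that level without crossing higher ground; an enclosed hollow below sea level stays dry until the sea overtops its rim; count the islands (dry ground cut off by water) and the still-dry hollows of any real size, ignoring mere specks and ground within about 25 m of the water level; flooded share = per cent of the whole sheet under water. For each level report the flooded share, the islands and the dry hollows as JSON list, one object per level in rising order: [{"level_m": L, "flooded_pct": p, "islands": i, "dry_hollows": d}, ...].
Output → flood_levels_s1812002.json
[{"level_m": 1450, "flooded_pct": 11, "islands": 0, "dry_hollows": 0}, {"level_m": 1500, "flooded_pct": 17, "islands": 0, "dry_hollows": 0}, {"level_m": 1600, "flooded_pct": 26, "islands": 0, "dry_hollows": 0}]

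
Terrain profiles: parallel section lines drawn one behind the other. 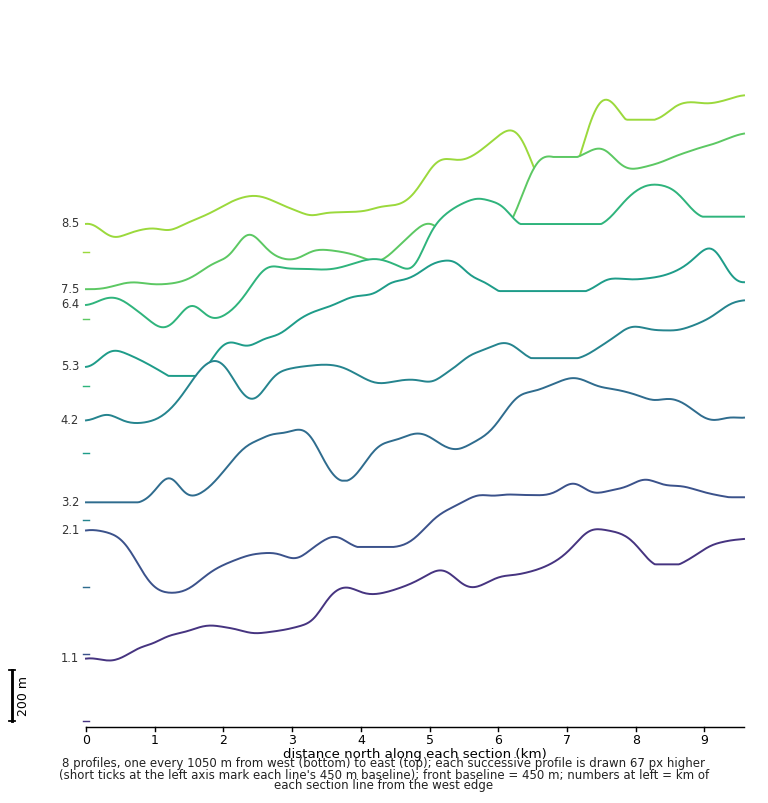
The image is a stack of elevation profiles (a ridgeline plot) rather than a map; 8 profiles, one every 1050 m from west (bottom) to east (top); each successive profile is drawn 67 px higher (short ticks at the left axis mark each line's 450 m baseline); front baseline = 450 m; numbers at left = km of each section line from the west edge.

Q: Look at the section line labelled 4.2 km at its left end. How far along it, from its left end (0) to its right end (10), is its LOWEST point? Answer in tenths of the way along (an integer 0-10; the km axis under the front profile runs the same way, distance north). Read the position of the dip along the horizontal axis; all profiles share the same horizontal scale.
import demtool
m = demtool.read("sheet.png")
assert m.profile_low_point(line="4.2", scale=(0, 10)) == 1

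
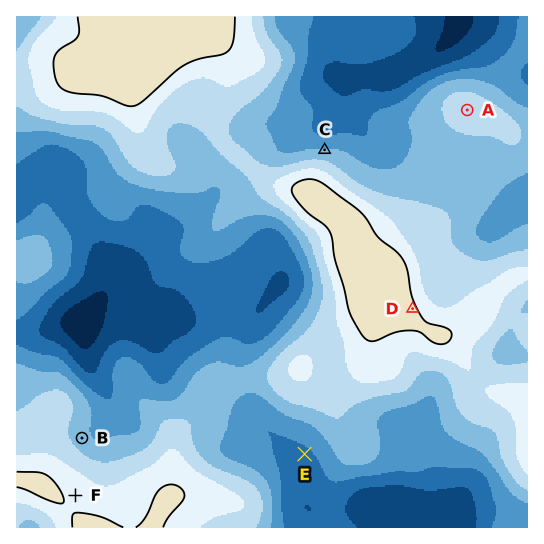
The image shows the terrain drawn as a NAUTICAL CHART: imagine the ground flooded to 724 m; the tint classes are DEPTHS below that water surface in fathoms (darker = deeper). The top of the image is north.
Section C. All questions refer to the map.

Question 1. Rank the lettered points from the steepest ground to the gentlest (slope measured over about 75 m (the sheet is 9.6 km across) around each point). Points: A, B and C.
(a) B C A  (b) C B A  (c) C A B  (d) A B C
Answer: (b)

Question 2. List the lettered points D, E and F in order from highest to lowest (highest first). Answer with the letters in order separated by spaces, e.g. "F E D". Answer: D F E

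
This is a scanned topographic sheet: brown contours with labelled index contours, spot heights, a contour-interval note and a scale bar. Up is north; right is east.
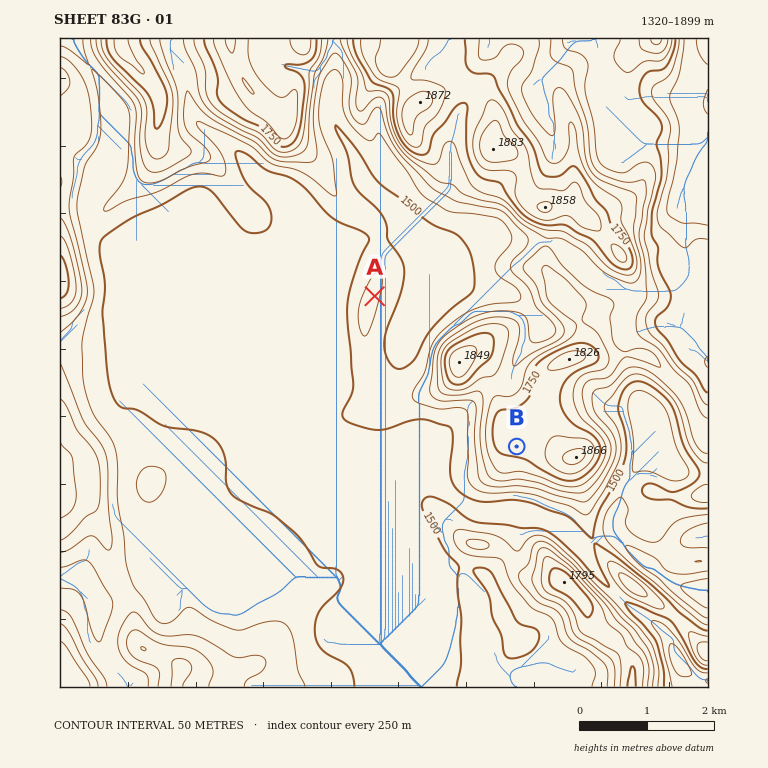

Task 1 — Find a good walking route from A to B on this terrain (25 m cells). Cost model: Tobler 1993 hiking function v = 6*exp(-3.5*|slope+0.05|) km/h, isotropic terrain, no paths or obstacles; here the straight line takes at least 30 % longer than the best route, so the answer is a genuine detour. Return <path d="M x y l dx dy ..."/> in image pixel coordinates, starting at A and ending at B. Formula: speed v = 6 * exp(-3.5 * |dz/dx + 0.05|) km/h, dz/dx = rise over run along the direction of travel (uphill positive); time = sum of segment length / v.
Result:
<path d="M375 296l1 4 0 43 9 17 24 24 6 3 2 2 20 10 37 0 4 2 1 2 6 10 0 3 8 17 3 3 21 11"/>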